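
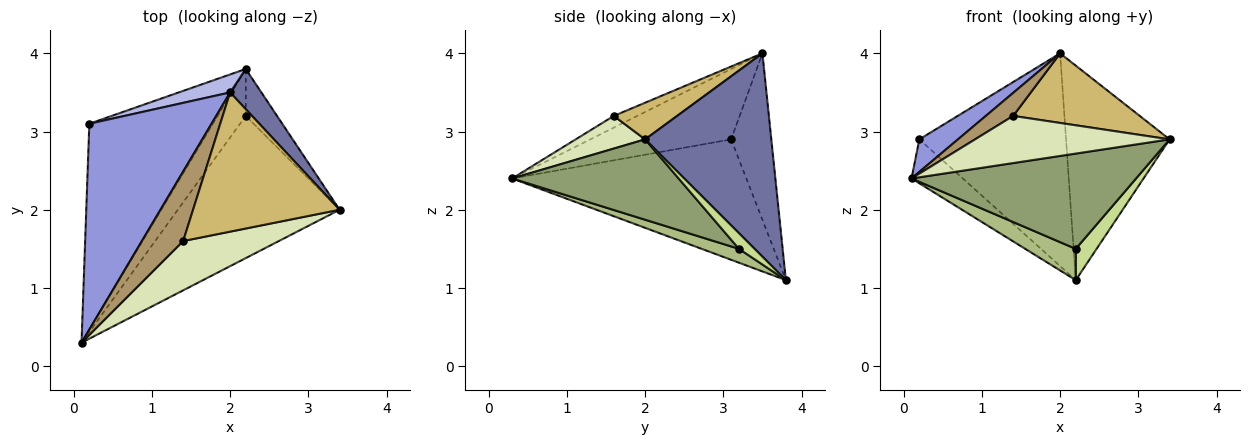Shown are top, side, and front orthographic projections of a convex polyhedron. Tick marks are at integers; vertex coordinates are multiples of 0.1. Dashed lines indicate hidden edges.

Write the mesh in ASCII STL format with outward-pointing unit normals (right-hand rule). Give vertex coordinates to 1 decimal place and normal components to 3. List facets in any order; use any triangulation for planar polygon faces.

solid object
 facet normal 0.768 0.630 0.118
  outer loop
   vertex 2.0 3.5 4.0
   vertex 3.4 2.0 2.9
   vertex 2.2 3.8 1.1
  endloop
 endfacet
 facet normal -0.690 0.151 -0.708
  outer loop
   vertex 0.2 3.1 2.9
   vertex 2.2 3.8 1.1
   vertex 0.1 0.3 2.4
  endloop
 endfacet
 facet normal -0.495 -0.136 0.859
  outer loop
   vertex 0.2 3.1 2.9
   vertex 0.1 0.3 2.4
   vertex 2.0 3.5 4.0
  endloop
 endfacet
 facet normal -0.263 0.961 0.081
  outer loop
   vertex 0.2 3.1 2.9
   vertex 2.0 3.5 4.0
   vertex 2.2 3.8 1.1
  endloop
 endfacet
 facet normal 0.381 -0.515 -0.768
  outer loop
   vertex 2.2 3.2 1.5
   vertex 3.4 2.0 2.9
   vertex 0.1 0.3 2.4
  endloop
 endfacet
 facet normal 0.379 -0.513 -0.770
  outer loop
   vertex 2.2 3.2 1.5
   vertex 0.1 0.3 2.4
   vertex 2.2 3.8 1.1
  endloop
 endfacet
 facet normal 0.384 -0.512 -0.768
  outer loop
   vertex 2.2 3.2 1.5
   vertex 2.2 3.8 1.1
   vertex 3.4 2.0 2.9
  endloop
 endfacet
 facet normal 0.239 -0.671 0.702
  outer loop
   vertex 1.4 1.6 3.2
   vertex 0.1 0.3 2.4
   vertex 3.4 2.0 2.9
  endloop
 endfacet
 facet normal -0.260 -0.304 0.917
  outer loop
   vertex 1.4 1.6 3.2
   vertex 2.0 3.5 4.0
   vertex 0.1 0.3 2.4
  endloop
 endfacet
 facet normal 0.218 -0.436 0.873
  outer loop
   vertex 1.4 1.6 3.2
   vertex 3.4 2.0 2.9
   vertex 2.0 3.5 4.0
  endloop
 endfacet
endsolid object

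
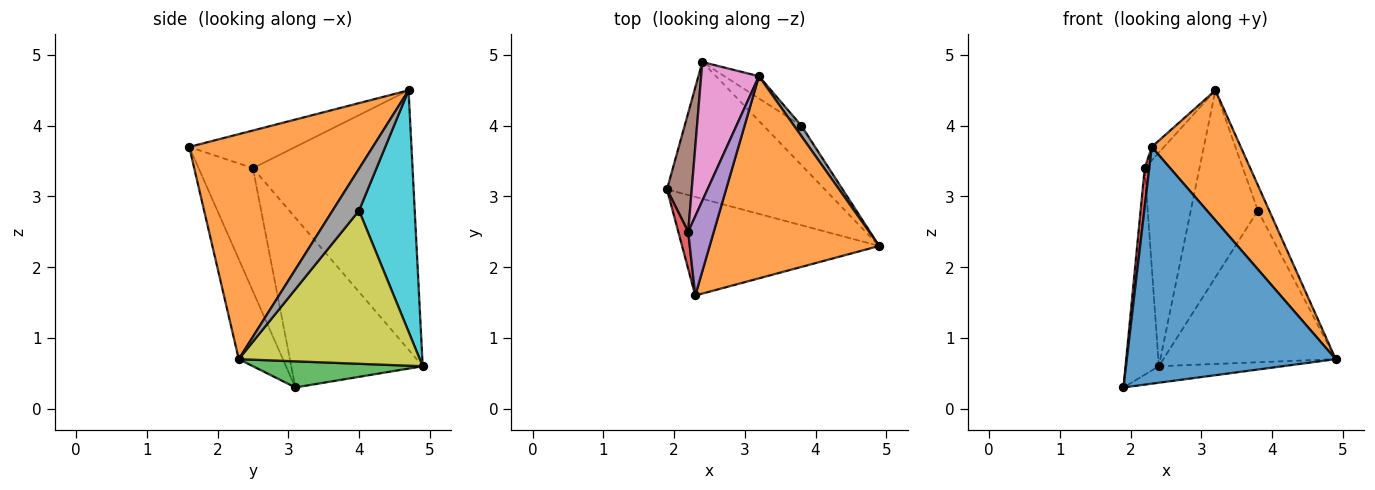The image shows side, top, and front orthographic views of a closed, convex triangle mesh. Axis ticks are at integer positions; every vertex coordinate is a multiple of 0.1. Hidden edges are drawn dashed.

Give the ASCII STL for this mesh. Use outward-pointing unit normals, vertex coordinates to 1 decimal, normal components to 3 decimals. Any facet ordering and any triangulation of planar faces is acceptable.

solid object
 facet normal -0.191 -0.906 -0.377
  outer loop
   vertex 2.3 1.6 3.7
   vertex 1.9 3.1 0.3
   vertex 4.9 2.3 0.7
  endloop
 endfacet
 facet normal 0.745 -0.361 0.561
  outer loop
   vertex 2.3 1.6 3.7
   vertex 4.9 2.3 0.7
   vertex 3.2 4.7 4.5
  endloop
 endfacet
 facet normal 0.162 0.118 -0.980
  outer loop
   vertex 2.4 4.9 0.6
   vertex 4.9 2.3 0.7
   vertex 1.9 3.1 0.3
  endloop
 endfacet
 facet normal -0.993 -0.084 0.080
  outer loop
   vertex 2.2 2.5 3.4
   vertex 1.9 3.1 0.3
   vertex 2.3 1.6 3.7
  endloop
 endfacet
 facet normal -0.824 0.095 0.559
  outer loop
   vertex 2.2 2.5 3.4
   vertex 2.3 1.6 3.7
   vertex 3.2 4.7 4.5
  endloop
 endfacet
 facet normal -0.960 0.243 0.140
  outer loop
   vertex 2.2 2.5 3.4
   vertex 2.4 4.9 0.6
   vertex 1.9 3.1 0.3
  endloop
 endfacet
 facet normal -0.926 0.318 0.206
  outer loop
   vertex 2.2 2.5 3.4
   vertex 3.2 4.7 4.5
   vertex 2.4 4.9 0.6
  endloop
 endfacet
 facet normal 0.907 0.390 0.160
  outer loop
   vertex 3.8 4.0 2.8
   vertex 3.2 4.7 4.5
   vertex 4.9 2.3 0.7
  endloop
 endfacet
 facet normal 0.713 0.679 -0.176
  outer loop
   vertex 3.8 4.0 2.8
   vertex 4.9 2.3 0.7
   vertex 2.4 4.9 0.6
  endloop
 endfacet
 facet normal 0.636 0.766 -0.091
  outer loop
   vertex 3.8 4.0 2.8
   vertex 2.4 4.9 0.6
   vertex 3.2 4.7 4.5
  endloop
 endfacet
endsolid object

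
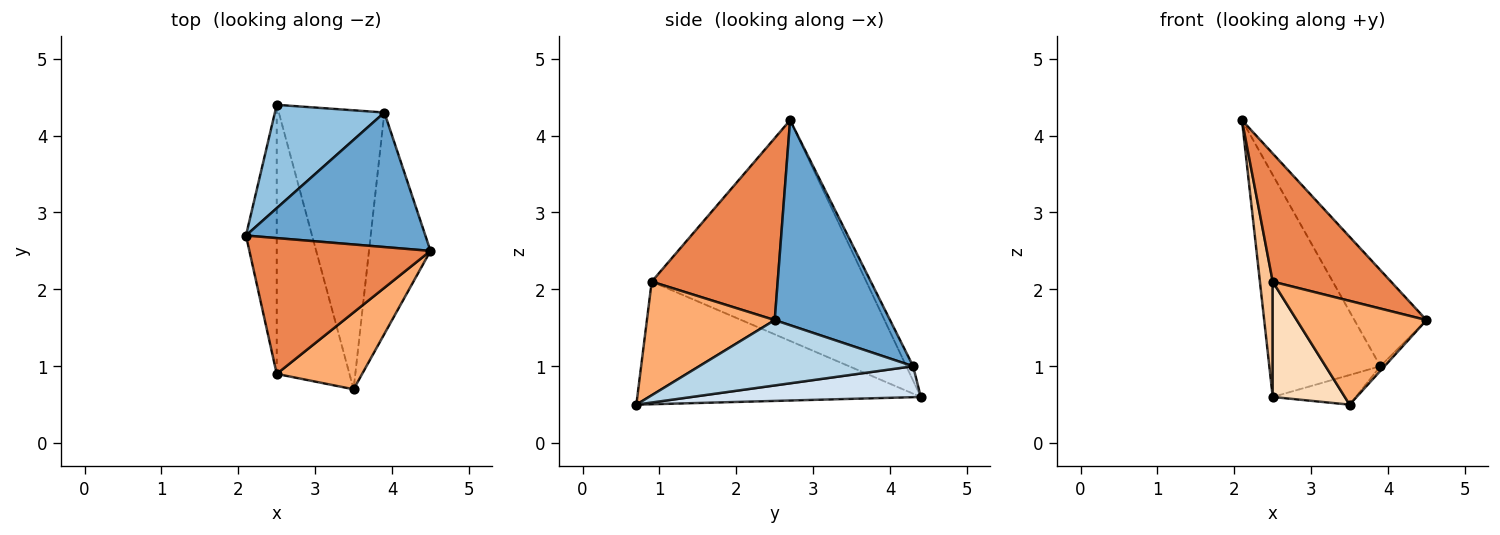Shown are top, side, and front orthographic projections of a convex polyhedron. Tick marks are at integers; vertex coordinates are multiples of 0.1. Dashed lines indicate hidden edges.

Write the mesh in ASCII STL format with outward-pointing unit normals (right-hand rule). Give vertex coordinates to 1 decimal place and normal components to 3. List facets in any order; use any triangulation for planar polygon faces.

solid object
 facet normal 0.681 0.426 0.596
  outer loop
   vertex 3.9 4.3 1.0
   vertex 2.1 2.7 4.2
   vertex 4.5 2.5 1.6
  endloop
 endfacet
 facet normal -0.056 0.905 0.421
  outer loop
   vertex 3.9 4.3 1.0
   vertex 2.5 4.4 0.6
   vertex 2.1 2.7 4.2
  endloop
 endfacet
 facet normal 0.728 0.014 -0.685
  outer loop
   vertex 3.9 4.3 1.0
   vertex 4.5 2.5 1.6
   vertex 3.5 0.7 0.5
  endloop
 endfacet
 facet normal 0.280 0.101 -0.955
  outer loop
   vertex 3.9 4.3 1.0
   vertex 3.5 0.7 0.5
   vertex 2.5 4.4 0.6
  endloop
 endfacet
 facet normal 0.590 -0.554 0.587
  outer loop
   vertex 2.5 0.9 2.1
   vertex 4.5 2.5 1.6
   vertex 2.1 2.7 4.2
  endloop
 endfacet
 facet normal 0.621 -0.630 0.467
  outer loop
   vertex 2.5 0.9 2.1
   vertex 3.5 0.7 0.5
   vertex 4.5 2.5 1.6
  endloop
 endfacet
 facet normal -0.989 -0.059 -0.138
  outer loop
   vertex 2.5 0.9 2.1
   vertex 2.1 2.7 4.2
   vertex 2.5 4.4 0.6
  endloop
 endfacet
 facet normal -0.840 -0.214 -0.498
  outer loop
   vertex 2.5 0.9 2.1
   vertex 2.5 4.4 0.6
   vertex 3.5 0.7 0.5
  endloop
 endfacet
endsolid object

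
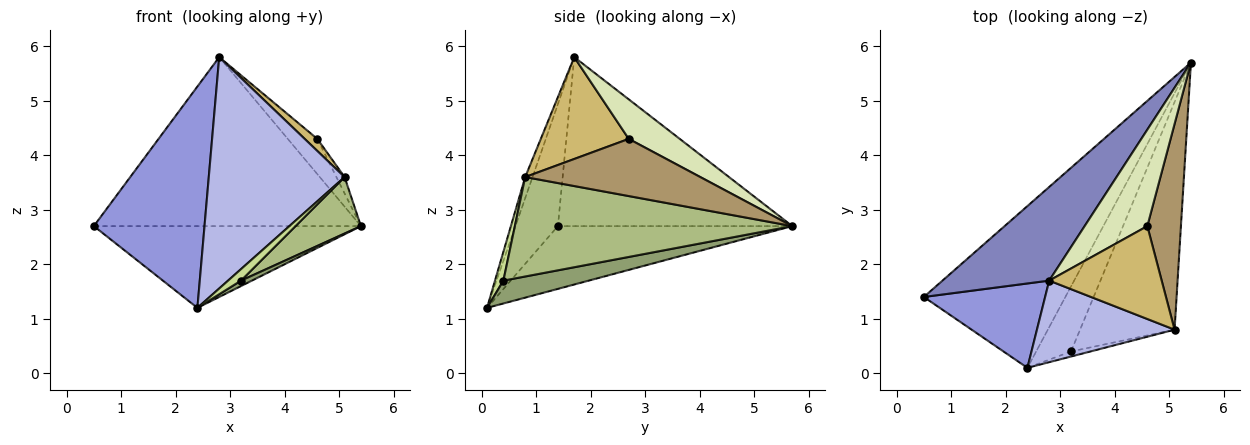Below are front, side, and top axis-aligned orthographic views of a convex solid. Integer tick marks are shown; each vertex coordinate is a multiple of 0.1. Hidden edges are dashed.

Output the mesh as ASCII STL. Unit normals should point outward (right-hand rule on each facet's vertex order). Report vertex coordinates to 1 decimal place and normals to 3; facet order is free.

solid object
 facet normal -0.368 0.419 -0.830
  outer loop
   vertex 2.4 0.1 1.2
   vertex 0.5 1.4 2.7
   vertex 5.4 5.7 2.7
  endloop
 endfacet
 facet normal -0.609 0.694 0.385
  outer loop
   vertex 2.8 1.7 5.8
   vertex 5.4 5.7 2.7
   vertex 0.5 1.4 2.7
  endloop
 endfacet
 facet normal -0.337 -0.880 0.335
  outer loop
   vertex 2.8 1.7 5.8
   vertex 0.5 1.4 2.7
   vertex 2.4 0.1 1.2
  endloop
 endfacet
 facet normal -0.051 -0.942 0.332
  outer loop
   vertex 5.1 0.8 3.6
   vertex 2.8 1.7 5.8
   vertex 2.4 0.1 1.2
  endloop
 endfacet
 facet normal 0.547 -0.070 -0.834
  outer loop
   vertex 3.2 0.4 1.7
   vertex 2.4 0.1 1.2
   vertex 5.4 5.7 2.7
  endloop
 endfacet
 facet normal 0.715 -0.168 -0.679
  outer loop
   vertex 3.2 0.4 1.7
   vertex 5.4 5.7 2.7
   vertex 5.1 0.8 3.6
  endloop
 endfacet
 facet normal 0.511 -0.787 -0.345
  outer loop
   vertex 3.2 0.4 1.7
   vertex 5.1 0.8 3.6
   vertex 2.4 0.1 1.2
  endloop
 endfacet
 facet normal 0.510 0.295 0.808
  outer loop
   vertex 4.6 2.7 4.3
   vertex 5.4 5.7 2.7
   vertex 2.8 1.7 5.8
  endloop
 endfacet
 facet normal 0.861 0.040 0.506
  outer loop
   vertex 4.6 2.7 4.3
   vertex 5.1 0.8 3.6
   vertex 5.4 5.7 2.7
  endloop
 endfacet
 facet normal 0.668 -0.096 0.738
  outer loop
   vertex 4.6 2.7 4.3
   vertex 2.8 1.7 5.8
   vertex 5.1 0.8 3.6
  endloop
 endfacet
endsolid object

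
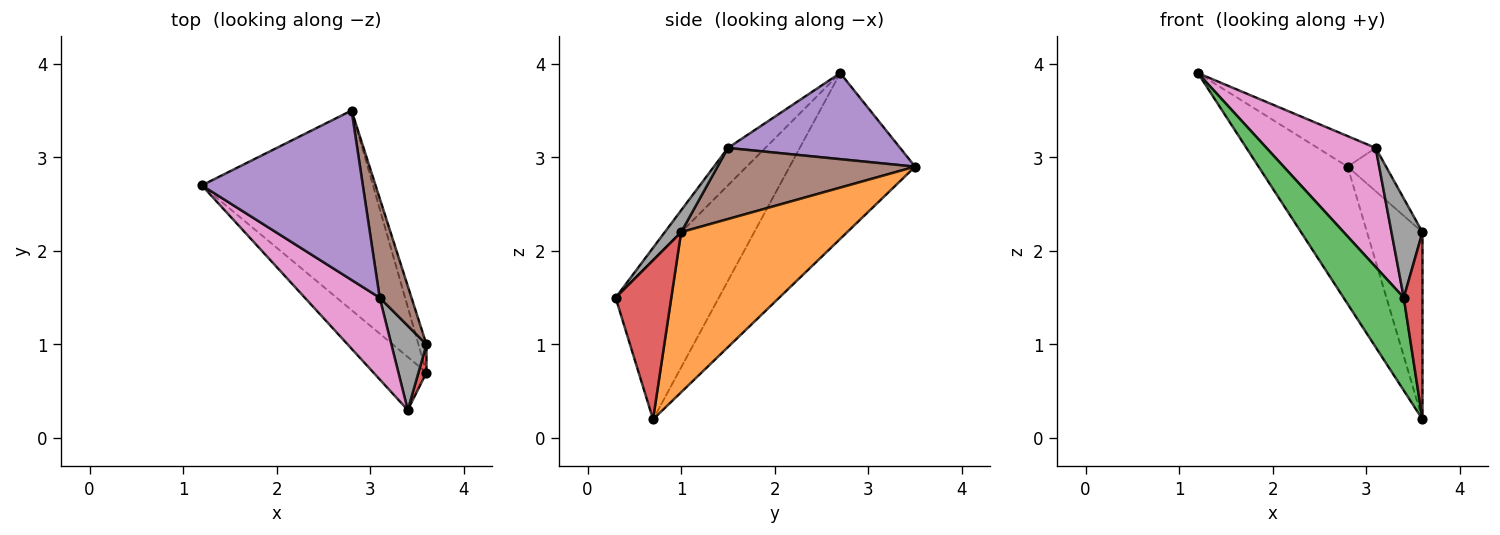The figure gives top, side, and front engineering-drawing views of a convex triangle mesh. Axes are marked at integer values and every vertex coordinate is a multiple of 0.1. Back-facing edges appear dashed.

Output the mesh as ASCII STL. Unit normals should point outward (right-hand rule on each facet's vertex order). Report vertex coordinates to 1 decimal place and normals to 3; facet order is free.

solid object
 facet normal -0.624 0.443 -0.644
  outer loop
   vertex 3.6 0.7 0.2
   vertex 1.2 2.7 3.9
   vertex 2.8 3.5 2.9
  endloop
 endfacet
 facet normal 0.947 0.316 -0.047
  outer loop
   vertex 3.6 0.7 0.2
   vertex 2.8 3.5 2.9
   vertex 3.6 1.0 2.2
  endloop
 endfacet
 facet normal -0.830 -0.484 -0.277
  outer loop
   vertex 3.4 0.3 1.5
   vertex 1.2 2.7 3.9
   vertex 3.6 0.7 0.2
  endloop
 endfacet
 facet normal 0.947 -0.318 0.048
  outer loop
   vertex 3.4 0.3 1.5
   vertex 3.6 0.7 0.2
   vertex 3.6 1.0 2.2
  endloop
 endfacet
 facet normal 0.466 0.157 0.871
  outer loop
   vertex 3.1 1.5 3.1
   vertex 2.8 3.5 2.9
   vertex 1.2 2.7 3.9
  endloop
 endfacet
 facet normal 0.899 0.175 0.402
  outer loop
   vertex 3.1 1.5 3.1
   vertex 3.6 1.0 2.2
   vertex 2.8 3.5 2.9
  endloop
 endfacet
 facet normal -0.272 -0.794 0.544
  outer loop
   vertex 3.1 1.5 3.1
   vertex 1.2 2.7 3.9
   vertex 3.4 0.3 1.5
  endloop
 endfacet
 facet normal 0.374 -0.707 0.600
  outer loop
   vertex 3.1 1.5 3.1
   vertex 3.4 0.3 1.5
   vertex 3.6 1.0 2.2
  endloop
 endfacet
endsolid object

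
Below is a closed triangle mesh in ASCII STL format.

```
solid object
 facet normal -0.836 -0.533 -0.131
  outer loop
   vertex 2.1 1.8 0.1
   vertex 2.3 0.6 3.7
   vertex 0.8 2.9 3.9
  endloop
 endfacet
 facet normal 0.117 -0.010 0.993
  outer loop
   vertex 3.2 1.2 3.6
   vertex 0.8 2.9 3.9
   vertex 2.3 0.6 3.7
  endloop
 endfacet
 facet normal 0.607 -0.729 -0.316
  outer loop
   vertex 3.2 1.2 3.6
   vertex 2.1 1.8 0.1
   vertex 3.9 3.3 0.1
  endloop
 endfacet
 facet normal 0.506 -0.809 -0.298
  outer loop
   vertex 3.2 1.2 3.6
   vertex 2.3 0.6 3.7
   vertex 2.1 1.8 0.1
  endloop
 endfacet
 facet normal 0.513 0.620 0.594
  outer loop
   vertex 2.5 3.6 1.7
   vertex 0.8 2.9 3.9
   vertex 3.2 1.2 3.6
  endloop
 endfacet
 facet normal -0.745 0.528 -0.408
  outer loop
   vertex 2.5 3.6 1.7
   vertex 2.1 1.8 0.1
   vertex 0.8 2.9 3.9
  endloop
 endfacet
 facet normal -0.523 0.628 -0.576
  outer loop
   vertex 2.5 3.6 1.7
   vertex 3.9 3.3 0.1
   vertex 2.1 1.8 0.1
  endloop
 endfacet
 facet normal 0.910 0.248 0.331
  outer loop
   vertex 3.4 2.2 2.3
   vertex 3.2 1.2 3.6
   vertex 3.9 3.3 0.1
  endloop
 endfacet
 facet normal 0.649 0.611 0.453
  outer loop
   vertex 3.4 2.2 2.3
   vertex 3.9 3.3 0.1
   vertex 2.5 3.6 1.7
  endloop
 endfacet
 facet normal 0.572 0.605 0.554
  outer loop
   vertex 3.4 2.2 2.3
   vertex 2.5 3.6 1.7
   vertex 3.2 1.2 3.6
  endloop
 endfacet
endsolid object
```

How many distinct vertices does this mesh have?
7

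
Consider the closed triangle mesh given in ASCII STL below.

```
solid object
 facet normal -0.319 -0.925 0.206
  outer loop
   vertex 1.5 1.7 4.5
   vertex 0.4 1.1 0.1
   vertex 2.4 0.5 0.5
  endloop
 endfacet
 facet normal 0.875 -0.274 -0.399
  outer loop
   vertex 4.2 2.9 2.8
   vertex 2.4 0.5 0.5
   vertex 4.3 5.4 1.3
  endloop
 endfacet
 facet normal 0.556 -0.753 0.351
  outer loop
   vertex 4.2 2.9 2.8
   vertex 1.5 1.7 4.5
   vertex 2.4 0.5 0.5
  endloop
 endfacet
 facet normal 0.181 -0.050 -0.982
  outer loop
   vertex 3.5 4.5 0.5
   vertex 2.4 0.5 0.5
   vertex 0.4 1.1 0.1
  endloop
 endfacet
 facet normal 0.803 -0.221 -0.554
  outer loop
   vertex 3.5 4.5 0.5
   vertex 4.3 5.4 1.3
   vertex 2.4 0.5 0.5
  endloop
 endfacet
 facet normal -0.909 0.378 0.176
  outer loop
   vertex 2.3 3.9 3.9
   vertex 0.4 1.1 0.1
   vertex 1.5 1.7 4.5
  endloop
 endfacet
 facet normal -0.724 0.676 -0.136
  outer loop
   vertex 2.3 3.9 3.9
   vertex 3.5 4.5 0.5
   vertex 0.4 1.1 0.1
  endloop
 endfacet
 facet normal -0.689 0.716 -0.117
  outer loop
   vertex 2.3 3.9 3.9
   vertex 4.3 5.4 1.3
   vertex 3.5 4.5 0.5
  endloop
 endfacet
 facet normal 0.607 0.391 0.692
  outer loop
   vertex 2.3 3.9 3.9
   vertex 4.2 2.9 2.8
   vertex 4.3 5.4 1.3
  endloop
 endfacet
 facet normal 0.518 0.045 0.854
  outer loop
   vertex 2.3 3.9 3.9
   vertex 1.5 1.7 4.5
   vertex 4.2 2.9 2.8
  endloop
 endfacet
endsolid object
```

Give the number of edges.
15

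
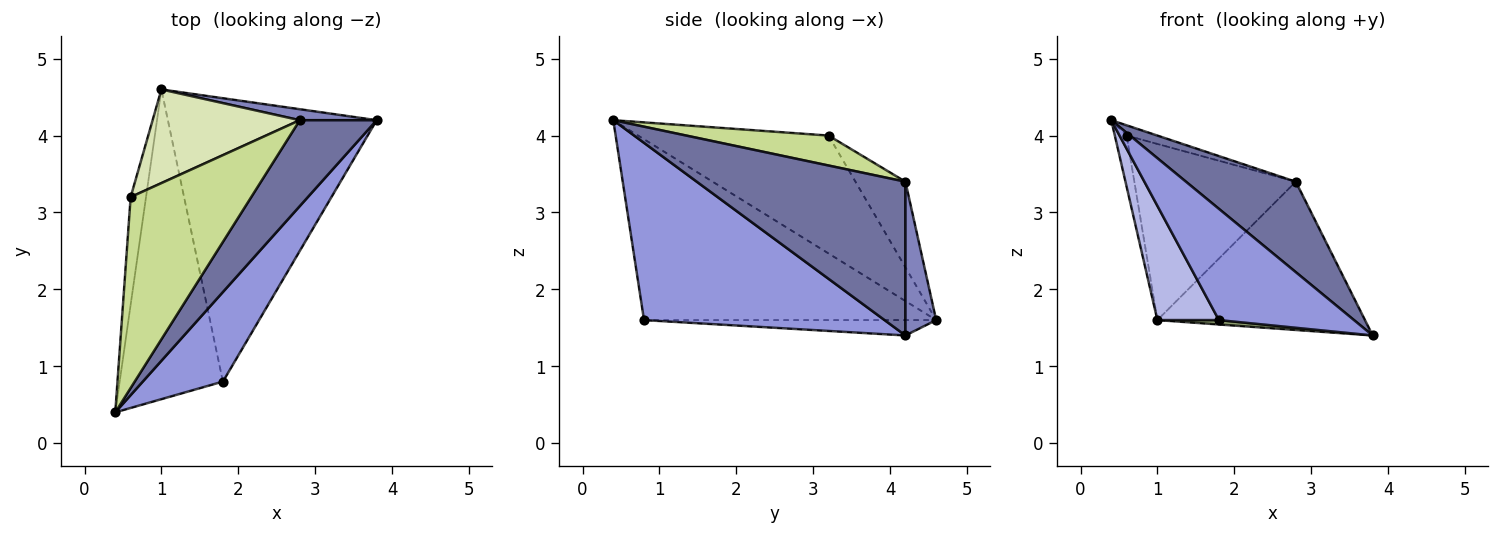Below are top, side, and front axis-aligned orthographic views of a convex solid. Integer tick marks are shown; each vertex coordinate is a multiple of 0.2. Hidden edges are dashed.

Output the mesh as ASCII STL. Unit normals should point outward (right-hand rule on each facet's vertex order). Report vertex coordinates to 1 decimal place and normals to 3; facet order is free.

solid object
 facet normal 0.809 -0.426 0.405
  outer loop
   vertex 2.8 4.2 3.4
   vertex 0.4 0.4 4.2
   vertex 3.8 4.2 1.4
  endloop
 endfacet
 facet normal 0.146 0.987 0.073
  outer loop
   vertex 2.8 4.2 3.4
   vertex 3.8 4.2 1.4
   vertex 1.0 4.6 1.6
  endloop
 endfacet
 facet normal 0.811 -0.456 0.367
  outer loop
   vertex 1.8 0.8 1.6
   vertex 3.8 4.2 1.4
   vertex 0.4 0.4 4.2
  endloop
 endfacet
 facet normal -0.854 -0.180 -0.488
  outer loop
   vertex 1.8 0.8 1.6
   vertex 0.4 0.4 4.2
   vertex 1.0 4.6 1.6
  endloop
 endfacet
 facet normal -0.073 -0.015 -0.997
  outer loop
   vertex 1.8 0.8 1.6
   vertex 1.0 4.6 1.6
   vertex 3.8 4.2 1.4
  endloop
 endfacet
 facet normal -0.990 0.061 -0.129
  outer loop
   vertex 0.6 3.2 4.0
   vertex 1.0 4.6 1.6
   vertex 0.4 0.4 4.2
  endloop
 endfacet
 facet normal 0.241 0.052 0.969
  outer loop
   vertex 0.6 3.2 4.0
   vertex 0.4 0.4 4.2
   vertex 2.8 4.2 3.4
  endloop
 endfacet
 facet normal -0.264 0.852 0.453
  outer loop
   vertex 0.6 3.2 4.0
   vertex 2.8 4.2 3.4
   vertex 1.0 4.6 1.6
  endloop
 endfacet
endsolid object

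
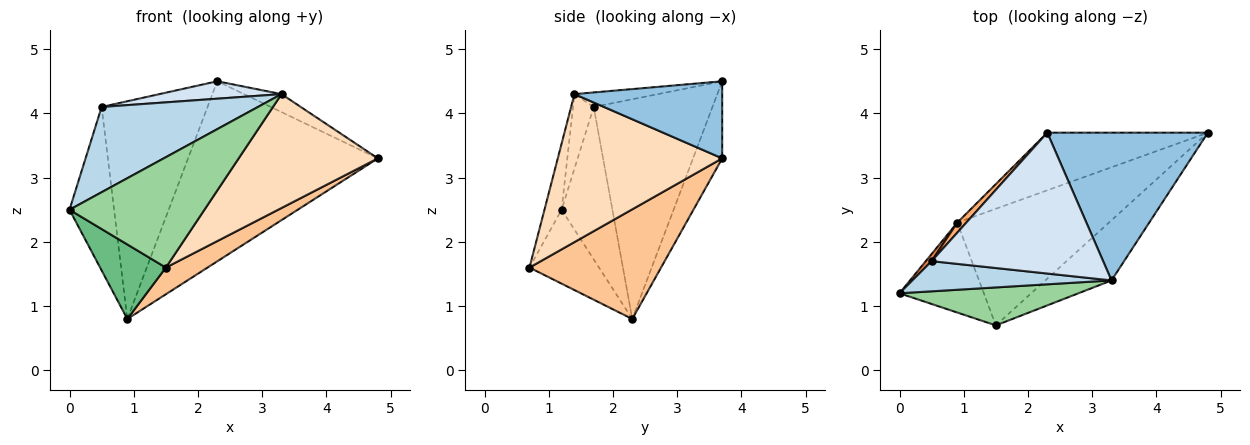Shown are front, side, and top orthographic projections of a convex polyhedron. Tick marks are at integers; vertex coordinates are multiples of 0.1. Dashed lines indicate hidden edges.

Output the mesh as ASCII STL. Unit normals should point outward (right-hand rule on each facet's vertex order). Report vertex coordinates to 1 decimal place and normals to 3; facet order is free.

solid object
 facet normal -0.145 0.942 -0.302
  outer loop
   vertex 0.9 2.3 0.8
   vertex 2.3 3.7 4.5
   vertex 4.8 3.7 3.3
  endloop
 endfacet
 facet normal 0.430 0.109 0.896
  outer loop
   vertex 3.3 1.4 4.3
   vertex 4.8 3.7 3.3
   vertex 2.3 3.7 4.5
  endloop
 endfacet
 facet normal -0.124 -0.935 0.331
  outer loop
   vertex 0.5 1.7 4.1
   vertex 0.0 1.2 2.5
   vertex 3.3 1.4 4.3
  endloop
 endfacet
 facet normal -0.084 -0.122 0.989
  outer loop
   vertex 0.5 1.7 4.1
   vertex 3.3 1.4 4.3
   vertex 2.3 3.7 4.5
  endloop
 endfacet
 facet normal -0.751 0.659 0.029
  outer loop
   vertex 0.5 1.7 4.1
   vertex 0.9 2.3 0.8
   vertex 0.0 1.2 2.5
  endloop
 endfacet
 facet normal -0.746 0.665 0.031
  outer loop
   vertex 0.5 1.7 4.1
   vertex 2.3 3.7 4.5
   vertex 0.9 2.3 0.8
  endloop
 endfacet
 facet normal 0.576 -0.182 -0.797
  outer loop
   vertex 1.5 0.7 1.6
   vertex 0.9 2.3 0.8
   vertex 4.8 3.7 3.3
  endloop
 endfacet
 facet normal 0.722 -0.612 -0.323
  outer loop
   vertex 1.5 0.7 1.6
   vertex 4.8 3.7 3.3
   vertex 3.3 1.4 4.3
  endloop
 endfacet
 facet normal -0.559 -0.529 -0.638
  outer loop
   vertex 1.5 0.7 1.6
   vertex 0.0 1.2 2.5
   vertex 0.9 2.3 0.8
  endloop
 endfacet
 facet normal -0.119 -0.939 0.323
  outer loop
   vertex 1.5 0.7 1.6
   vertex 3.3 1.4 4.3
   vertex 0.0 1.2 2.5
  endloop
 endfacet
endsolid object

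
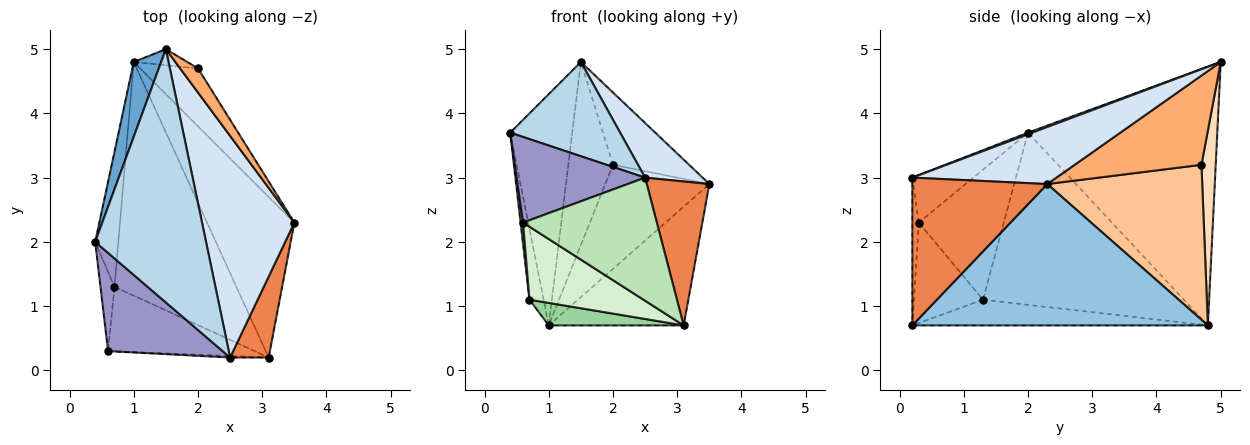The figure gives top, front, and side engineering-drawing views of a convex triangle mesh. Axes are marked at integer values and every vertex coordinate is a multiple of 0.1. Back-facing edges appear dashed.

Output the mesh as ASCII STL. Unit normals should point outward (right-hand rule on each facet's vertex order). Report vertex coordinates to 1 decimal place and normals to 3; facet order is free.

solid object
 facet normal -0.945 0.310 0.100
  outer loop
   vertex 1.0 4.8 0.7
   vertex 0.4 2.0 3.7
   vertex 1.5 5.0 4.8
  endloop
 endfacet
 facet normal 0.793 0.362 -0.490
  outer loop
   vertex 3.1 0.2 0.7
   vertex 1.0 4.8 0.7
   vertex 3.5 2.3 2.9
  endloop
 endfacet
 facet normal 0.014 -0.349 0.937
  outer loop
   vertex 2.5 0.2 3.0
   vertex 1.5 5.0 4.8
   vertex 0.4 2.0 3.7
  endloop
 endfacet
 facet normal 0.514 -0.205 0.833
  outer loop
   vertex 2.5 0.2 3.0
   vertex 3.5 2.3 2.9
   vertex 1.5 5.0 4.8
  endloop
 endfacet
 facet normal 0.883 -0.409 0.230
  outer loop
   vertex 2.5 0.2 3.0
   vertex 3.1 0.2 0.7
   vertex 3.5 2.3 2.9
  endloop
 endfacet
 facet normal 0.845 0.507 0.169
  outer loop
   vertex 2.0 4.7 3.2
   vertex 1.5 5.0 4.8
   vertex 3.5 2.3 2.9
  endloop
 endfacet
 facet normal 0.793 0.533 -0.296
  outer loop
   vertex 2.0 4.7 3.2
   vertex 3.5 2.3 2.9
   vertex 1.0 4.8 0.7
  endloop
 endfacet
 facet normal 0.303 0.949 -0.083
  outer loop
   vertex 2.0 4.7 3.2
   vertex 1.0 4.8 0.7
   vertex 1.5 5.0 4.8
  endloop
 endfacet
 facet normal -0.989 0.070 -0.133
  outer loop
   vertex 0.7 1.3 1.1
   vertex 0.4 2.0 3.7
   vertex 1.0 4.8 0.7
  endloop
 endfacet
 facet normal -0.205 -0.094 -0.974
  outer loop
   vertex 0.7 1.3 1.1
   vertex 1.0 4.8 0.7
   vertex 3.1 0.2 0.7
  endloop
 endfacet
 facet normal -0.048 -0.999 -0.013
  outer loop
   vertex 0.6 0.3 2.3
   vertex 3.1 0.2 0.7
   vertex 2.5 0.2 3.0
  endloop
 endfacet
 facet normal -0.413 -0.682 -0.603
  outer loop
   vertex 0.6 0.3 2.3
   vertex 0.7 1.3 1.1
   vertex 3.1 0.2 0.7
  endloop
 endfacet
 facet normal -0.298 -0.627 0.719
  outer loop
   vertex 0.6 0.3 2.3
   vertex 2.5 0.2 3.0
   vertex 0.4 2.0 3.7
  endloop
 endfacet
 facet normal -0.994 -0.029 -0.107
  outer loop
   vertex 0.6 0.3 2.3
   vertex 0.4 2.0 3.7
   vertex 0.7 1.3 1.1
  endloop
 endfacet
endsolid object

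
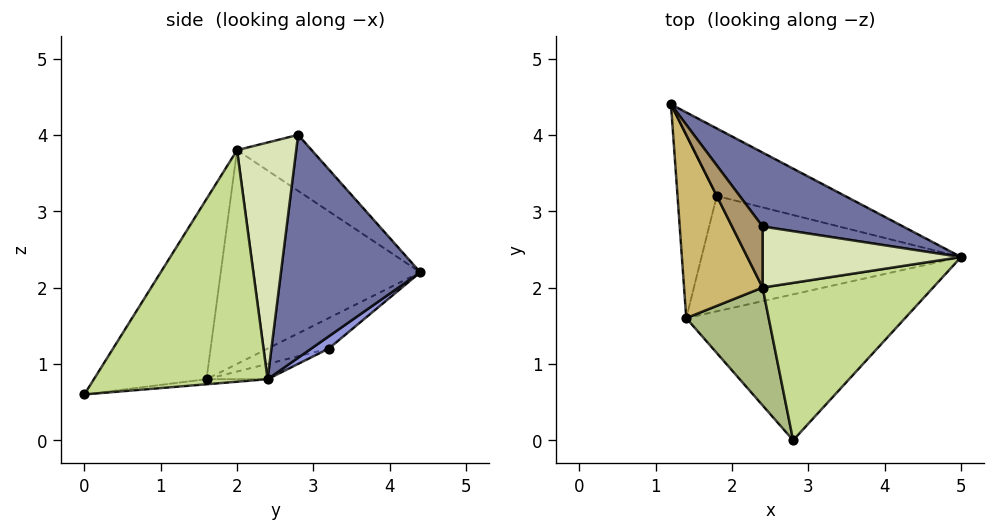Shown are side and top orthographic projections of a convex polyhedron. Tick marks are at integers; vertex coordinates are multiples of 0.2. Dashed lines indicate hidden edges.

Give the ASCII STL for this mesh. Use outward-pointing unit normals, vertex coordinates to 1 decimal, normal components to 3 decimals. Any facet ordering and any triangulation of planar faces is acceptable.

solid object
 facet normal 0.533 0.777 0.336
  outer loop
   vertex 2.4 2.8 4.0
   vertex 5.0 2.4 0.8
   vertex 1.2 4.4 2.2
  endloop
 endfacet
 facet normal -0.023 0.104 -0.994
  outer loop
   vertex 1.4 1.6 0.8
   vertex 5.0 2.4 0.8
   vertex 2.8 0.0 0.6
  endloop
 endfacet
 facet normal 0.071 0.659 -0.748
  outer loop
   vertex 1.8 3.2 1.2
   vertex 1.2 4.4 2.2
   vertex 5.0 2.4 0.8
  endloop
 endfacet
 facet normal -0.579 0.331 -0.745
  outer loop
   vertex 1.8 3.2 1.2
   vertex 1.4 1.6 0.8
   vertex 1.2 4.4 2.2
  endloop
 endfacet
 facet normal -0.057 0.255 -0.965
  outer loop
   vertex 1.8 3.2 1.2
   vertex 5.0 2.4 0.8
   vertex 1.4 1.6 0.8
  endloop
 endfacet
 facet normal -0.694 -0.647 0.317
  outer loop
   vertex 2.4 2.0 3.8
   vertex 1.4 1.6 0.8
   vertex 2.8 0.0 0.6
  endloop
 endfacet
 facet normal 0.633 -0.619 0.466
  outer loop
   vertex 2.4 2.0 3.8
   vertex 2.8 0.0 0.6
   vertex 5.0 2.4 0.8
  endloop
 endfacet
 facet normal 0.756 -0.159 0.634
  outer loop
   vertex 2.4 2.0 3.8
   vertex 5.0 2.4 0.8
   vertex 2.4 2.8 4.0
  endloop
 endfacet
 facet normal -0.872 -0.119 0.475
  outer loop
   vertex 2.4 2.0 3.8
   vertex 2.4 2.8 4.0
   vertex 1.2 4.4 2.2
  endloop
 endfacet
 facet normal -0.913 -0.233 0.335
  outer loop
   vertex 2.4 2.0 3.8
   vertex 1.2 4.4 2.2
   vertex 1.4 1.6 0.8
  endloop
 endfacet
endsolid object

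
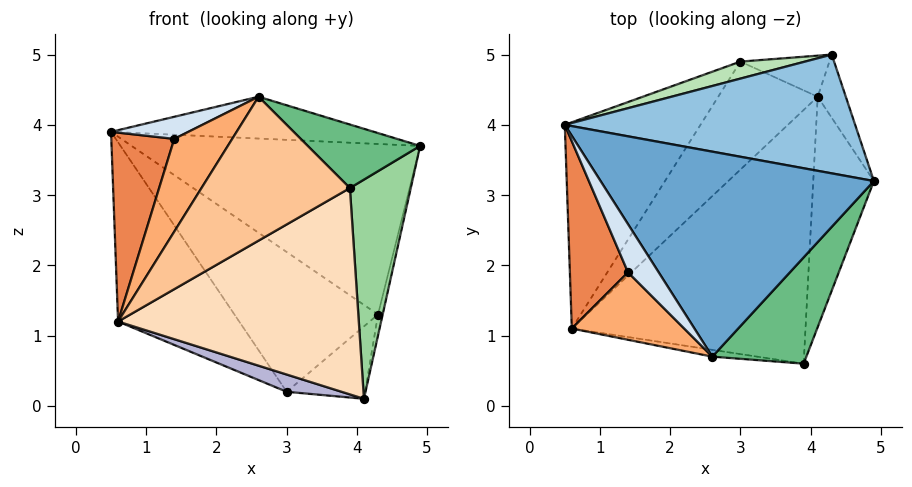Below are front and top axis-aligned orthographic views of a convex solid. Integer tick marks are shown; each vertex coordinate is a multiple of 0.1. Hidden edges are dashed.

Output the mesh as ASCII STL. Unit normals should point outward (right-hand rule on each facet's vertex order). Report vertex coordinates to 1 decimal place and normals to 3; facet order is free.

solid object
 facet normal 0.081 0.199 0.977
  outer loop
   vertex 2.6 0.7 4.4
   vertex 4.9 3.2 3.7
   vertex 0.5 4.0 3.9
  endloop
 endfacet
 facet normal 0.173 0.808 0.563
  outer loop
   vertex 4.3 5.0 1.3
   vertex 0.5 4.0 3.9
   vertex 4.9 3.2 3.7
  endloop
 endfacet
 facet normal 0.978 0.065 -0.196
  outer loop
   vertex 4.3 5.0 1.3
   vertex 4.9 3.2 3.7
   vertex 4.1 4.4 0.1
  endloop
 endfacet
 facet normal -0.657 -0.314 0.685
  outer loop
   vertex 1.4 1.9 3.8
   vertex 2.6 0.7 4.4
   vertex 0.5 4.0 3.9
  endloop
 endfacet
 facet normal -0.845 -0.380 0.377
  outer loop
   vertex 1.4 1.9 3.8
   vertex 0.5 4.0 3.9
   vertex 0.6 1.1 1.2
  endloop
 endfacet
 facet normal -0.741 -0.543 0.395
  outer loop
   vertex 1.4 1.9 3.8
   vertex 0.6 1.1 1.2
   vertex 2.6 0.7 4.4
  endloop
 endfacet
 facet normal -0.123 -0.991 -0.047
  outer loop
   vertex 3.9 0.6 3.1
   vertex 2.6 0.7 4.4
   vertex 0.6 1.1 1.2
  endloop
 endfacet
 facet normal 0.331 -0.595 -0.732
  outer loop
   vertex 3.9 0.6 3.1
   vertex 0.6 1.1 1.2
   vertex 4.1 4.4 0.1
  endloop
 endfacet
 facet normal 0.634 -0.397 0.664
  outer loop
   vertex 3.9 0.6 3.1
   vertex 4.9 3.2 3.7
   vertex 2.6 0.7 4.4
  endloop
 endfacet
 facet normal 0.912 -0.282 -0.297
  outer loop
   vertex 3.9 0.6 3.1
   vertex 4.1 4.4 0.1
   vertex 4.9 3.2 3.7
  endloop
 endfacet
 facet normal -0.176 0.977 0.119
  outer loop
   vertex 3.0 4.9 0.2
   vertex 0.5 4.0 3.9
   vertex 4.3 5.0 1.3
  endloop
 endfacet
 facet normal 0.331 0.821 -0.466
  outer loop
   vertex 3.0 4.9 0.2
   vertex 4.3 5.0 1.3
   vertex 4.1 4.4 0.1
  endloop
 endfacet
 facet normal -0.804 0.390 -0.449
  outer loop
   vertex 3.0 4.9 0.2
   vertex 0.6 1.1 1.2
   vertex 0.5 4.0 3.9
  endloop
 endfacet
 facet normal -0.159 -0.156 -0.975
  outer loop
   vertex 3.0 4.9 0.2
   vertex 4.1 4.4 0.1
   vertex 0.6 1.1 1.2
  endloop
 endfacet
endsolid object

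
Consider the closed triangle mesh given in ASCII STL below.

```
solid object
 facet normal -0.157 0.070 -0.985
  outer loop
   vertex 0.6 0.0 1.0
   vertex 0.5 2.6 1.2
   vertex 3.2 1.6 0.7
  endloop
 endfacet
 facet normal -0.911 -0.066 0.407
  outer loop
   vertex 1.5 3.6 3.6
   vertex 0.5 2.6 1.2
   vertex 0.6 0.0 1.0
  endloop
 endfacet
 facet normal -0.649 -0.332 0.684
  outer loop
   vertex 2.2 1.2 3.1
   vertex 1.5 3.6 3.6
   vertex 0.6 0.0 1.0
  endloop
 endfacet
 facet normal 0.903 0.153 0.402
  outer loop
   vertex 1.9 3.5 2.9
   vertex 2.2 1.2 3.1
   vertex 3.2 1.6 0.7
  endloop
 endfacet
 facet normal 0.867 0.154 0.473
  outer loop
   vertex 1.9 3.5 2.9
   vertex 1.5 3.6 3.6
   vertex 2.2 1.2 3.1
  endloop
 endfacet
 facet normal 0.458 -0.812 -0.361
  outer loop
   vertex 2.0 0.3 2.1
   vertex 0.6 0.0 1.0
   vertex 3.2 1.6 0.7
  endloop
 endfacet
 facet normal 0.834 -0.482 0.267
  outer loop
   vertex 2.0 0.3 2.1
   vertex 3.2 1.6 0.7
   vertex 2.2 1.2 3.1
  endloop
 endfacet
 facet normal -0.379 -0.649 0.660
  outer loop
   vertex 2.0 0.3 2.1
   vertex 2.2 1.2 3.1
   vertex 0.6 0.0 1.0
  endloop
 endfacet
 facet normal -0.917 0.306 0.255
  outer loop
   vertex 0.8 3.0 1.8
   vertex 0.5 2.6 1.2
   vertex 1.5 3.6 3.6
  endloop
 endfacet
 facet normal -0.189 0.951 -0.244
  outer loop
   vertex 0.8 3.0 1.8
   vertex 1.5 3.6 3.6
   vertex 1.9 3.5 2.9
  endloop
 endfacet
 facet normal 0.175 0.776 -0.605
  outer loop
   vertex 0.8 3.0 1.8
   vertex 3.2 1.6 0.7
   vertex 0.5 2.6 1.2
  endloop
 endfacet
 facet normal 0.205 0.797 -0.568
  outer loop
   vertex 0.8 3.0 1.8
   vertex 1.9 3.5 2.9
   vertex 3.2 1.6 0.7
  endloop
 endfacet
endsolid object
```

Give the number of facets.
12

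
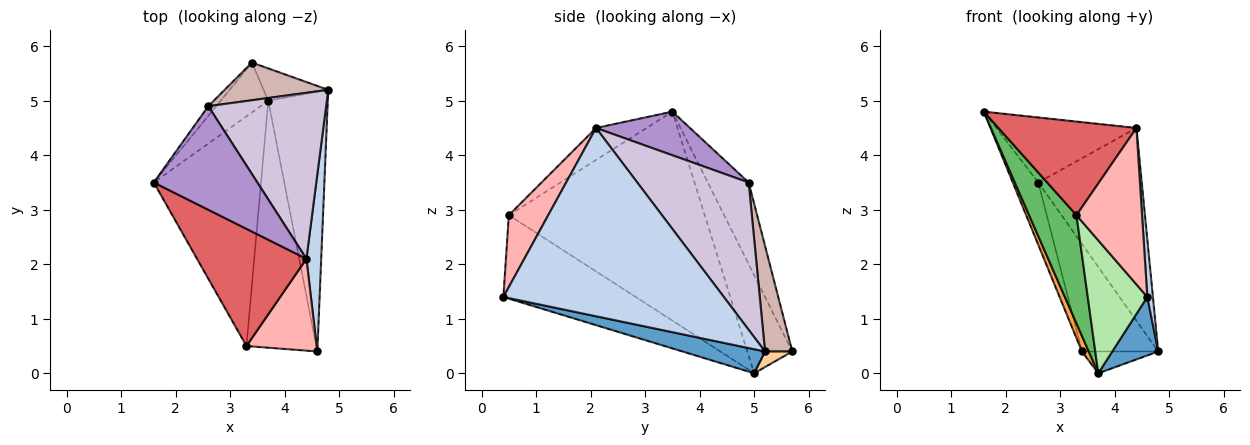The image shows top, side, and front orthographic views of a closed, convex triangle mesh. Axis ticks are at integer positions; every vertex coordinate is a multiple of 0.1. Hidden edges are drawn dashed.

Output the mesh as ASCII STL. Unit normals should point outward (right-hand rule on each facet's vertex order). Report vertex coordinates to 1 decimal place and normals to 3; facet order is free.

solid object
 facet normal 0.367 -0.204 -0.907
  outer loop
   vertex 3.7 5.0 0.0
   vertex 4.8 5.2 0.4
   vertex 4.6 0.4 1.4
  endloop
 endfacet
 facet normal 0.997 -0.025 0.078
  outer loop
   vertex 4.4 2.1 4.5
   vertex 4.6 0.4 1.4
   vertex 4.8 5.2 0.4
  endloop
 endfacet
 facet normal -0.892 -0.135 -0.432
  outer loop
   vertex 3.4 5.7 0.4
   vertex 3.7 5.0 0.0
   vertex 1.6 3.5 4.8
  endloop
 endfacet
 facet normal 0.196 0.548 -0.813
  outer loop
   vertex 3.4 5.7 0.4
   vertex 4.8 5.2 0.4
   vertex 3.7 5.0 0.0
  endloop
 endfacet
 facet normal -0.870 -0.210 -0.446
  outer loop
   vertex 3.3 0.5 2.9
   vertex 1.6 3.5 4.8
   vertex 3.7 5.0 0.0
  endloop
 endfacet
 facet normal -0.725 -0.326 -0.607
  outer loop
   vertex 3.3 0.5 2.9
   vertex 3.7 5.0 0.0
   vertex 4.6 0.4 1.4
  endloop
 endfacet
 facet normal -0.223 -0.609 0.762
  outer loop
   vertex 3.3 0.5 2.9
   vertex 4.4 2.1 4.5
   vertex 1.6 3.5 4.8
  endloop
 endfacet
 facet normal 0.460 -0.766 0.450
  outer loop
   vertex 3.3 0.5 2.9
   vertex 4.6 0.4 1.4
   vertex 4.4 2.1 4.5
  endloop
 endfacet
 facet normal 0.336 0.501 0.798
  outer loop
   vertex 2.6 4.9 3.5
   vertex 1.6 3.5 4.8
   vertex 4.4 2.1 4.5
  endloop
 endfacet
 facet normal 0.632 0.587 0.506
  outer loop
   vertex 2.6 4.9 3.5
   vertex 4.4 2.1 4.5
   vertex 4.8 5.2 0.4
  endloop
 endfacet
 facet normal -0.845 0.528 -0.082
  outer loop
   vertex 2.6 4.9 3.5
   vertex 3.4 5.7 0.4
   vertex 1.6 3.5 4.8
  endloop
 endfacet
 facet normal 0.319 0.894 0.313
  outer loop
   vertex 2.6 4.9 3.5
   vertex 4.8 5.2 0.4
   vertex 3.4 5.7 0.4
  endloop
 endfacet
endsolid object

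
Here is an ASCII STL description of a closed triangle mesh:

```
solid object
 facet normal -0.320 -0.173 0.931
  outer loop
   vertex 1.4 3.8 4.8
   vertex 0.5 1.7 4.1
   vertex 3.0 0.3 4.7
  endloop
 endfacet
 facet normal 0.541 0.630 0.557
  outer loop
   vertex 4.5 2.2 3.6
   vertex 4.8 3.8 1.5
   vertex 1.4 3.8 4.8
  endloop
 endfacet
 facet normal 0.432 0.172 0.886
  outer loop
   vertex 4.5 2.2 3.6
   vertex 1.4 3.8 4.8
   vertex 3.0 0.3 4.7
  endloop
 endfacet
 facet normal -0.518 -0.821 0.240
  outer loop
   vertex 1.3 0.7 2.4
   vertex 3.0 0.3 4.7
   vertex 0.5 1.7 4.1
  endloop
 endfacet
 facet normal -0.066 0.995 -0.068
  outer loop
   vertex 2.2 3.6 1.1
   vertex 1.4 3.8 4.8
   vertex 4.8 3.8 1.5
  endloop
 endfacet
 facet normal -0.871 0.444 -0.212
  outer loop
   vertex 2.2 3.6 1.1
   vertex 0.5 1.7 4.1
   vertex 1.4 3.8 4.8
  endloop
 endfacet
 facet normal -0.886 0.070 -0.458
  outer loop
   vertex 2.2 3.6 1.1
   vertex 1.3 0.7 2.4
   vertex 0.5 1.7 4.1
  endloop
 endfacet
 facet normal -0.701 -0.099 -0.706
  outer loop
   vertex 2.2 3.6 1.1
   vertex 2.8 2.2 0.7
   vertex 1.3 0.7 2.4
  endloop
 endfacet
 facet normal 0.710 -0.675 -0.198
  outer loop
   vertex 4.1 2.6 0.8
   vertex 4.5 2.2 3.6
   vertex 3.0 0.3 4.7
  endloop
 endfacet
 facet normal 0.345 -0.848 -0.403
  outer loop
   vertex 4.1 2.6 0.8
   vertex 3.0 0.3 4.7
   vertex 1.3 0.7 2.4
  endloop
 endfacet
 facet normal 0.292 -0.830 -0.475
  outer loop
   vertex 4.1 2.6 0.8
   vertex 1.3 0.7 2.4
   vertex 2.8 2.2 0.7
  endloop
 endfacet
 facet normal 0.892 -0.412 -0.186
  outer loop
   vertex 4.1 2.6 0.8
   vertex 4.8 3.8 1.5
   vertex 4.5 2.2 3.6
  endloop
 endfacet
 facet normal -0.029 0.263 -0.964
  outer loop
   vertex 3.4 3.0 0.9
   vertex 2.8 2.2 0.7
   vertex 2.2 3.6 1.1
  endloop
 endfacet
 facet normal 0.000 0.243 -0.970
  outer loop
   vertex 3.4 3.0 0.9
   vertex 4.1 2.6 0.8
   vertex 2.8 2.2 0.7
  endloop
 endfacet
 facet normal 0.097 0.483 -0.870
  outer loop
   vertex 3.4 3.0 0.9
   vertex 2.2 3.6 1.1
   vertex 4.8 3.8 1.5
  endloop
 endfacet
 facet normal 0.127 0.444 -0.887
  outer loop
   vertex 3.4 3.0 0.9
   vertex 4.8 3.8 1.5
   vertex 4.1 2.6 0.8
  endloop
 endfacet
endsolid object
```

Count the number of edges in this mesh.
24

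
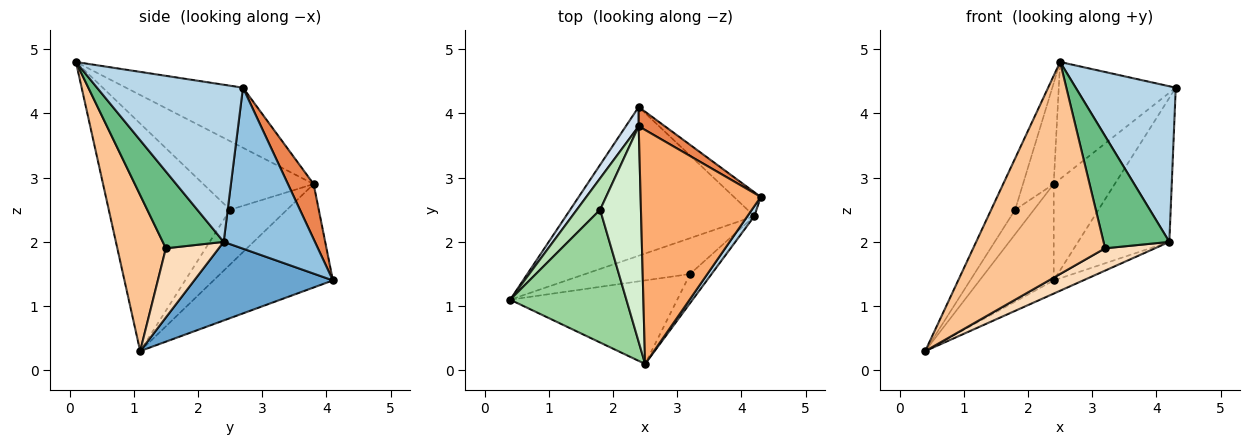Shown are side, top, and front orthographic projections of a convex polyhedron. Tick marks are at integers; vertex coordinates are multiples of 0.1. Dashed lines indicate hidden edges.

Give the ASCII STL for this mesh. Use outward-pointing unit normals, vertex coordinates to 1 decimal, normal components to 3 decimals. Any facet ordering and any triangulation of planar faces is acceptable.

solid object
 facet normal 0.384 0.082 -0.920
  outer loop
   vertex 4.2 2.4 2.0
   vertex 0.4 1.1 0.3
   vertex 2.4 4.1 1.4
  endloop
 endfacet
 facet normal 0.702 0.702 -0.117
  outer loop
   vertex 4.2 2.4 2.0
   vertex 2.4 4.1 1.4
   vertex 4.3 2.7 4.4
  endloop
 endfacet
 facet normal 0.824 -0.565 0.036
  outer loop
   vertex 4.2 2.4 2.0
   vertex 4.3 2.7 4.4
   vertex 2.5 0.1 4.8
  endloop
 endfacet
 facet normal -0.845 0.525 0.105
  outer loop
   vertex 2.4 3.8 2.9
   vertex 2.4 4.1 1.4
   vertex 0.4 1.1 0.3
  endloop
 endfacet
 facet normal 0.382 0.906 0.181
  outer loop
   vertex 2.4 3.8 2.9
   vertex 4.3 2.7 4.4
   vertex 2.4 4.1 1.4
  endloop
 endfacet
 facet normal -0.408 0.408 0.816
  outer loop
   vertex 2.4 3.8 2.9
   vertex 2.5 0.1 4.8
   vertex 4.3 2.7 4.4
  endloop
 endfacet
 facet normal 0.324 -0.880 -0.347
  outer loop
   vertex 3.2 1.5 1.9
   vertex 2.5 0.1 4.8
   vertex 0.4 1.1 0.3
  endloop
 endfacet
 facet normal 0.489 -0.461 -0.740
  outer loop
   vertex 3.2 1.5 1.9
   vertex 0.4 1.1 0.3
   vertex 4.2 2.4 2.0
  endloop
 endfacet
 facet normal 0.667 -0.721 -0.187
  outer loop
   vertex 3.2 1.5 1.9
   vertex 4.2 2.4 2.0
   vertex 2.5 0.1 4.8
  endloop
 endfacet
 facet normal -0.877 0.173 0.448
  outer loop
   vertex 1.8 2.5 2.5
   vertex 0.4 1.1 0.3
   vertex 2.5 0.1 4.8
  endloop
 endfacet
 facet normal -0.880 0.291 0.375
  outer loop
   vertex 1.8 2.5 2.5
   vertex 2.4 3.8 2.9
   vertex 0.4 1.1 0.3
  endloop
 endfacet
 facet normal -0.836 0.233 0.497
  outer loop
   vertex 1.8 2.5 2.5
   vertex 2.5 0.1 4.8
   vertex 2.4 3.8 2.9
  endloop
 endfacet
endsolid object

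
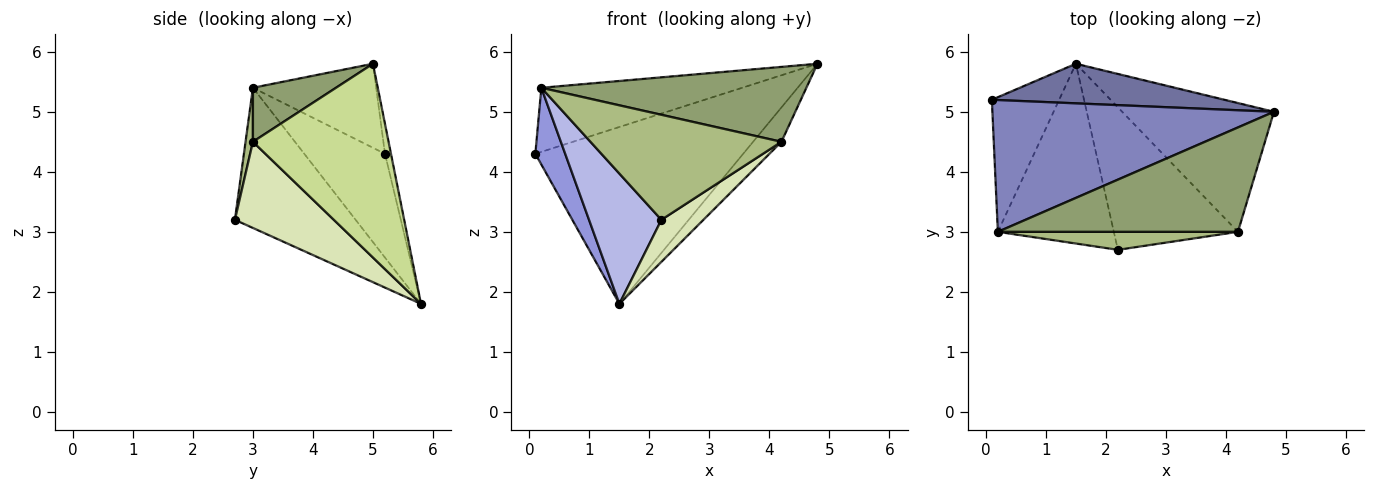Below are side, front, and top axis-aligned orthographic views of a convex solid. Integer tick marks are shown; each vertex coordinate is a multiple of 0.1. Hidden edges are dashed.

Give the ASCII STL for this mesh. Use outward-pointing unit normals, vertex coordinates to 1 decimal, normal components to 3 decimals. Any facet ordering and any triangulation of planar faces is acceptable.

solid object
 facet normal -0.028 0.975 0.218
  outer loop
   vertex 1.5 5.8 1.8
   vertex 0.1 5.2 4.3
   vertex 4.8 5.0 5.8
  endloop
 endfacet
 facet normal -0.259 0.422 0.869
  outer loop
   vertex 0.2 3.0 5.4
   vertex 4.8 5.0 5.8
   vertex 0.1 5.2 4.3
  endloop
 endfacet
 facet normal -0.801 -0.296 -0.520
  outer loop
   vertex 0.2 3.0 5.4
   vertex 0.1 5.2 4.3
   vertex 1.5 5.8 1.8
  endloop
 endfacet
 facet normal -0.699 -0.419 -0.579
  outer loop
   vertex 0.2 3.0 5.4
   vertex 1.5 5.8 1.8
   vertex 2.2 2.7 3.2
  endloop
 endfacet
 facet normal 0.180 -0.573 0.799
  outer loop
   vertex 4.2 3.0 4.5
   vertex 4.8 5.0 5.8
   vertex 0.2 3.0 5.4
  endloop
 endfacet
 facet normal 0.038 -0.985 0.169
  outer loop
   vertex 4.2 3.0 4.5
   vertex 0.2 3.0 5.4
   vertex 2.2 2.7 3.2
  endloop
 endfacet
 facet normal 0.777 0.162 -0.608
  outer loop
   vertex 4.2 3.0 4.5
   vertex 1.5 5.8 1.8
   vertex 4.8 5.0 5.8
  endloop
 endfacet
 facet normal 0.554 -0.235 -0.798
  outer loop
   vertex 4.2 3.0 4.5
   vertex 2.2 2.7 3.2
   vertex 1.5 5.8 1.8
  endloop
 endfacet
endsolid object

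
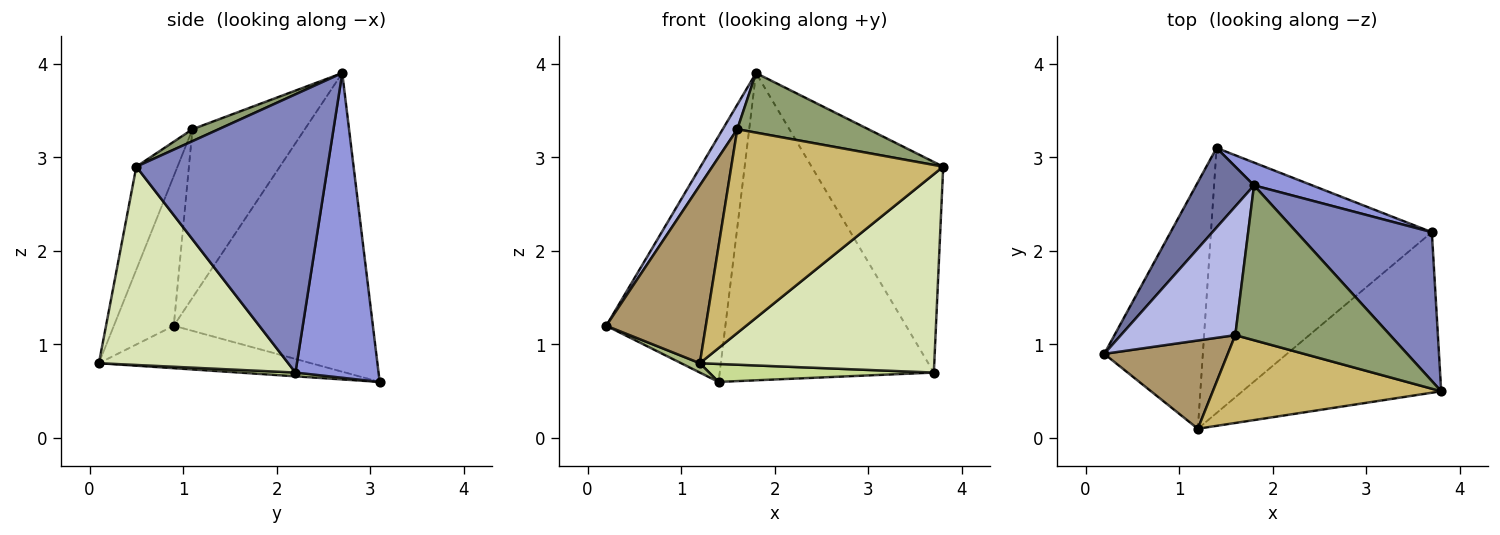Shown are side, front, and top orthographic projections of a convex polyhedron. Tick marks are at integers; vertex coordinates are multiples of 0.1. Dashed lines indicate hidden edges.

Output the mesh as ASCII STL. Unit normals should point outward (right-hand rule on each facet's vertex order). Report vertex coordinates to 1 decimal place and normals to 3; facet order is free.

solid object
 facet normal -0.847 0.506 0.164
  outer loop
   vertex 1.8 2.7 3.9
   vertex 1.4 3.1 0.6
   vertex 0.2 0.9 1.2
  endloop
 endfacet
 facet normal 0.765 0.526 0.372
  outer loop
   vertex 3.7 2.2 0.7
   vertex 1.8 2.7 3.9
   vertex 3.8 0.5 2.9
  endloop
 endfacet
 facet normal 0.361 0.930 0.069
  outer loop
   vertex 3.7 2.2 0.7
   vertex 1.4 3.1 0.6
   vertex 1.8 2.7 3.9
  endloop
 endfacet
 facet normal -0.823 -0.107 0.559
  outer loop
   vertex 1.6 1.1 3.3
   vertex 1.8 2.7 3.9
   vertex 0.2 0.9 1.2
  endloop
 endfacet
 facet normal 0.072 -0.358 0.931
  outer loop
   vertex 1.6 1.1 3.3
   vertex 3.8 0.5 2.9
   vertex 1.8 2.7 3.9
  endloop
 endfacet
 facet normal -0.395 -0.035 -0.918
  outer loop
   vertex 1.2 0.1 0.8
   vertex 0.2 0.9 1.2
   vertex 1.4 3.1 0.6
  endloop
 endfacet
 facet normal 0.017 -0.068 -0.998
  outer loop
   vertex 1.2 0.1 0.8
   vertex 1.4 3.1 0.6
   vertex 3.7 2.2 0.7
  endloop
 endfacet
 facet normal 0.532 -0.658 -0.533
  outer loop
   vertex 1.2 0.1 0.8
   vertex 3.7 2.2 0.7
   vertex 3.8 0.5 2.9
  endloop
 endfacet
 facet normal -0.474 -0.789 0.391
  outer loop
   vertex 1.2 0.1 0.8
   vertex 1.6 1.1 3.3
   vertex 0.2 0.9 1.2
  endloop
 endfacet
 facet normal -0.176 -0.904 0.390
  outer loop
   vertex 1.2 0.1 0.8
   vertex 3.8 0.5 2.9
   vertex 1.6 1.1 3.3
  endloop
 endfacet
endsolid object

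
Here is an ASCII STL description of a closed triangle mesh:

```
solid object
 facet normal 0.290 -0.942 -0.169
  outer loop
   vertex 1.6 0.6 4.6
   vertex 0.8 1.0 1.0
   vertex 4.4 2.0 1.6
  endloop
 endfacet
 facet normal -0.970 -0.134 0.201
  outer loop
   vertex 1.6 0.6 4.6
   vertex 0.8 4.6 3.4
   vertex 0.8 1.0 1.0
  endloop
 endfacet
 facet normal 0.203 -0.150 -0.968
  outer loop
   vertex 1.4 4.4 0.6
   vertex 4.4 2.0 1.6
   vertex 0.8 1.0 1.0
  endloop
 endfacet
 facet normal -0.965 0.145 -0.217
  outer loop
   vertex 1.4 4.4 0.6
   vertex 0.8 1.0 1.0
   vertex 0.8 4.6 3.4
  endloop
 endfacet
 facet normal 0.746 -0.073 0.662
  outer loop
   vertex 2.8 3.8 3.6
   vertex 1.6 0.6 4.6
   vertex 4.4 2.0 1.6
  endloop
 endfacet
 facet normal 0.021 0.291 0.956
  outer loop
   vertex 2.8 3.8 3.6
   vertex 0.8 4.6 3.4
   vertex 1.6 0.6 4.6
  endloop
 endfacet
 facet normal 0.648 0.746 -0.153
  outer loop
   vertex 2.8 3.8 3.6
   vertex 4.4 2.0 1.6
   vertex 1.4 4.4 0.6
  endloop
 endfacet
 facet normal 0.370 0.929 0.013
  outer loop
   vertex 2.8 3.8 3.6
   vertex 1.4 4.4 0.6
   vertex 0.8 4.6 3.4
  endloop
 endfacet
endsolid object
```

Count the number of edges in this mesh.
12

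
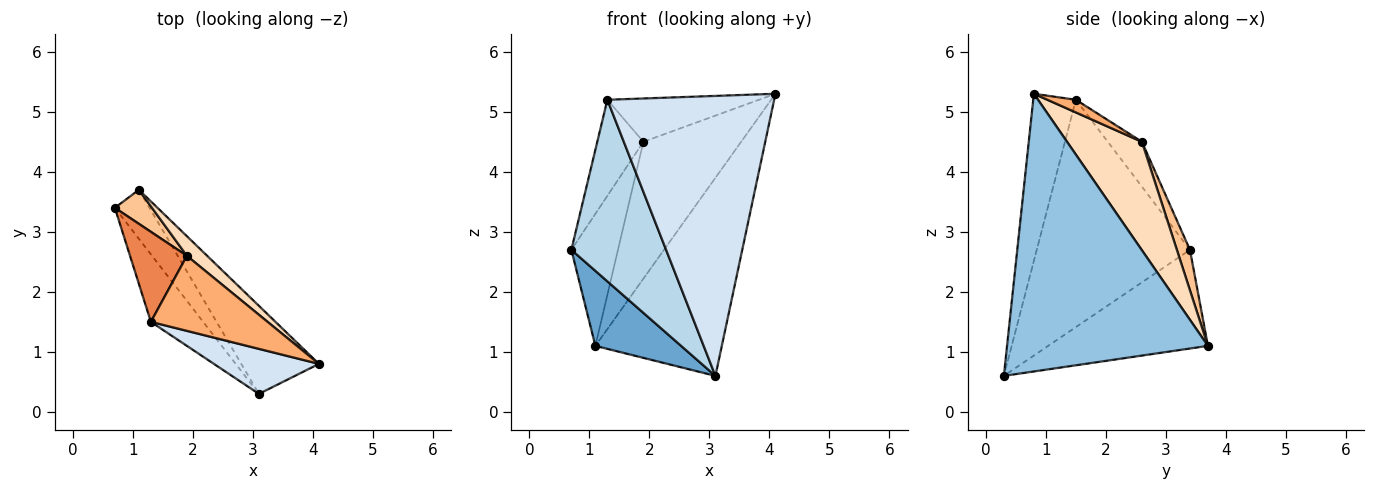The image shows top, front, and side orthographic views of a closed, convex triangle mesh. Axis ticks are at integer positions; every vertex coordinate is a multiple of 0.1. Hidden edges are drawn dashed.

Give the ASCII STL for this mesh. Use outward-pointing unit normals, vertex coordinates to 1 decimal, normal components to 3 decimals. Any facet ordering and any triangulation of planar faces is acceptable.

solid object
 facet normal -0.842 -0.452 -0.295
  outer loop
   vertex 1.1 3.7 1.1
   vertex 3.1 0.3 0.6
   vertex 0.7 3.4 2.7
  endloop
 endfacet
 facet normal 0.824 0.518 -0.230
  outer loop
   vertex 1.1 3.7 1.1
   vertex 4.1 0.8 5.3
   vertex 3.1 0.3 0.6
  endloop
 endfacet
 facet normal -0.835 -0.516 -0.192
  outer loop
   vertex 1.3 1.5 5.2
   vertex 0.7 3.4 2.7
   vertex 3.1 0.3 0.6
  endloop
 endfacet
 facet normal -0.245 -0.957 0.154
  outer loop
   vertex 1.3 1.5 5.2
   vertex 3.1 0.3 0.6
   vertex 4.1 0.8 5.3
  endloop
 endfacet
 facet normal -0.475 0.642 0.602
  outer loop
   vertex 1.9 2.6 4.5
   vertex 0.7 3.4 2.7
   vertex 1.3 1.5 5.2
  endloop
 endfacet
 facet normal 0.094 0.498 0.862
  outer loop
   vertex 1.9 2.6 4.5
   vertex 1.3 1.5 5.2
   vertex 4.1 0.8 5.3
  endloop
 endfacet
 facet normal 0.262 0.935 0.241
  outer loop
   vertex 1.9 2.6 4.5
   vertex 1.1 3.7 1.1
   vertex 0.7 3.4 2.7
  endloop
 endfacet
 facet normal 0.604 0.789 0.113
  outer loop
   vertex 1.9 2.6 4.5
   vertex 4.1 0.8 5.3
   vertex 1.1 3.7 1.1
  endloop
 endfacet
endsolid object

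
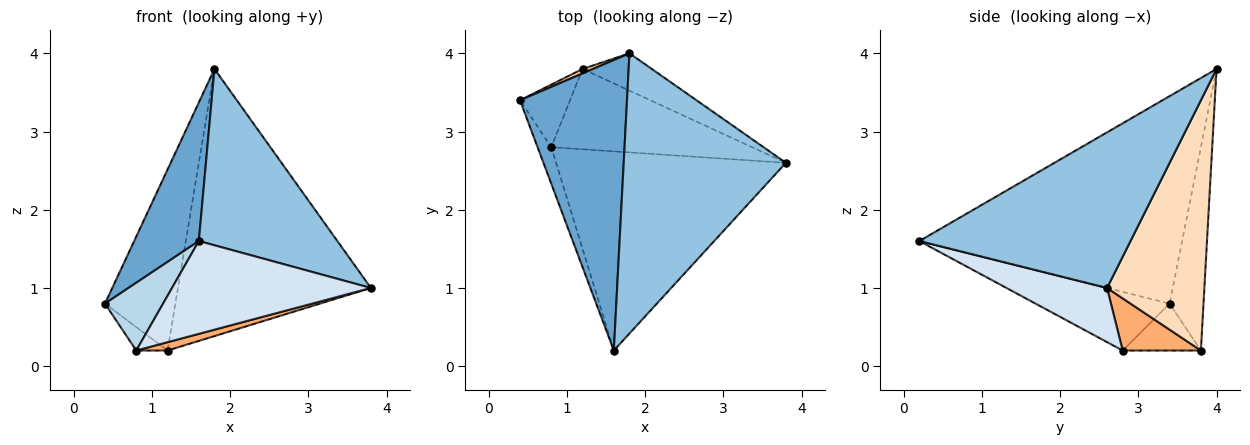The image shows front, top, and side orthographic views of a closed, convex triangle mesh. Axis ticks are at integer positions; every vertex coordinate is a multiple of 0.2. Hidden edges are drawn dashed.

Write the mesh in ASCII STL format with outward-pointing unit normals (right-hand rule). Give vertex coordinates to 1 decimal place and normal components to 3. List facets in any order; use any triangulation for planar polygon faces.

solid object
 facet normal -0.868 -0.214 0.448
  outer loop
   vertex 1.8 4.0 3.8
   vertex 0.4 3.4 0.8
   vertex 1.6 0.2 1.6
  endloop
 endfacet
 facet normal 0.630 -0.414 0.657
  outer loop
   vertex 1.8 4.0 3.8
   vertex 1.6 0.2 1.6
   vertex 3.8 2.6 1.0
  endloop
 endfacet
 facet normal -0.897 -0.389 -0.209
  outer loop
   vertex 0.8 2.8 0.2
   vertex 1.6 0.2 1.6
   vertex 0.4 3.4 0.8
  endloop
 endfacet
 facet normal 0.209 -0.413 -0.886
  outer loop
   vertex 0.8 2.8 0.2
   vertex 3.8 2.6 1.0
   vertex 1.6 0.2 1.6
  endloop
 endfacet
 facet normal -0.660 0.264 -0.704
  outer loop
   vertex 1.2 3.8 0.2
   vertex 0.8 2.8 0.2
   vertex 0.4 3.4 0.8
  endloop
 endfacet
 facet normal 0.250 -0.100 -0.963
  outer loop
   vertex 1.2 3.8 0.2
   vertex 3.8 2.6 1.0
   vertex 0.8 2.8 0.2
  endloop
 endfacet
 facet normal -0.434 0.901 0.022
  outer loop
   vertex 1.2 3.8 0.2
   vertex 0.4 3.4 0.8
   vertex 1.8 4.0 3.8
  endloop
 endfacet
 facet normal 0.447 0.886 -0.124
  outer loop
   vertex 1.2 3.8 0.2
   vertex 1.8 4.0 3.8
   vertex 3.8 2.6 1.0
  endloop
 endfacet
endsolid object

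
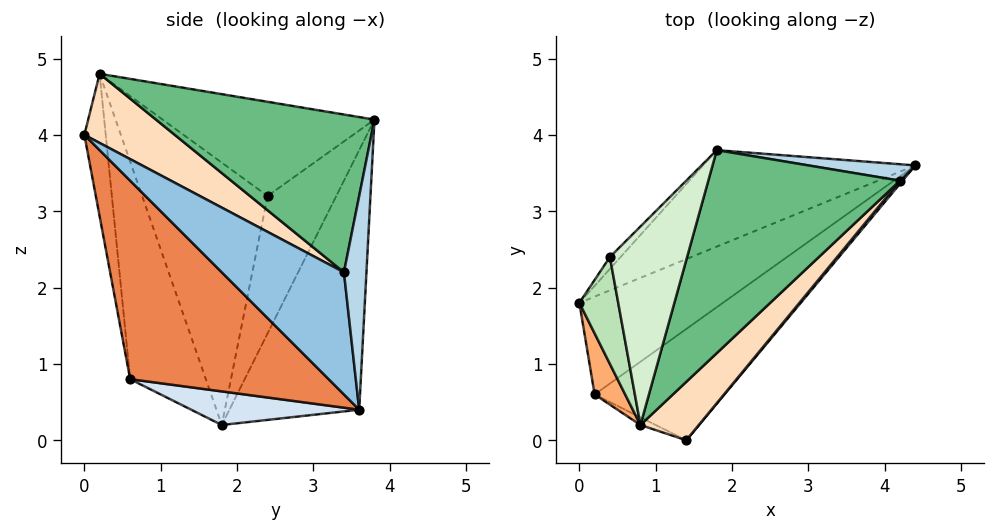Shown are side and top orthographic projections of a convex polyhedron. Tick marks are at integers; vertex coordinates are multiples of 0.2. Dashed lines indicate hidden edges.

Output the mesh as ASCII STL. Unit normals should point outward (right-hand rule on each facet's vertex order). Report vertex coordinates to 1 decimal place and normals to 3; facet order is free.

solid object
 facet normal -0.351 0.891 -0.287
  outer loop
   vertex 1.8 3.8 4.2
   vertex 4.4 3.6 0.4
   vertex 0.0 1.8 0.2
  endloop
 endfacet
 facet normal 0.776 -0.631 0.016
  outer loop
   vertex 4.2 3.4 2.2
   vertex 1.4 0.0 4.0
   vertex 4.4 3.6 0.4
  endloop
 endfacet
 facet normal 0.272 0.953 0.136
  outer loop
   vertex 4.2 3.4 2.2
   vertex 4.4 3.6 0.4
   vertex 1.8 3.8 4.2
  endloop
 endfacet
 facet normal 0.208 -0.410 -0.888
  outer loop
   vertex 0.2 0.6 0.8
   vertex 0.0 1.8 0.2
   vertex 4.4 3.6 0.4
  endloop
 endfacet
 facet normal 0.524 -0.780 -0.343
  outer loop
   vertex 0.2 0.6 0.8
   vertex 4.4 3.6 0.4
   vertex 1.4 0.0 4.0
  endloop
 endfacet
 facet normal -0.986 -0.095 0.138
  outer loop
   vertex 0.8 0.2 4.8
   vertex 0.0 1.8 0.2
   vertex 0.2 0.6 0.8
  endloop
 endfacet
 facet normal -0.362 -0.931 -0.039
  outer loop
   vertex 0.8 0.2 4.8
   vertex 0.2 0.6 0.8
   vertex 1.4 0.0 4.0
  endloop
 endfacet
 facet normal 0.734 -0.277 0.620
  outer loop
   vertex 0.8 0.2 4.8
   vertex 1.4 0.0 4.0
   vertex 4.2 3.4 2.2
  endloop
 endfacet
 facet normal 0.635 -0.048 0.771
  outer loop
   vertex 0.8 0.2 4.8
   vertex 4.2 3.4 2.2
   vertex 1.8 3.8 4.2
  endloop
 endfacet
 facet normal -0.687 0.725 -0.053
  outer loop
   vertex 0.4 2.4 3.2
   vertex 1.8 3.8 4.2
   vertex 0.0 1.8 0.2
  endloop
 endfacet
 facet normal -0.987 -0.073 0.146
  outer loop
   vertex 0.4 2.4 3.2
   vertex 0.0 1.8 0.2
   vertex 0.8 0.2 4.8
  endloop
 endfacet
 facet normal -0.736 0.305 0.604
  outer loop
   vertex 0.4 2.4 3.2
   vertex 0.8 0.2 4.8
   vertex 1.8 3.8 4.2
  endloop
 endfacet
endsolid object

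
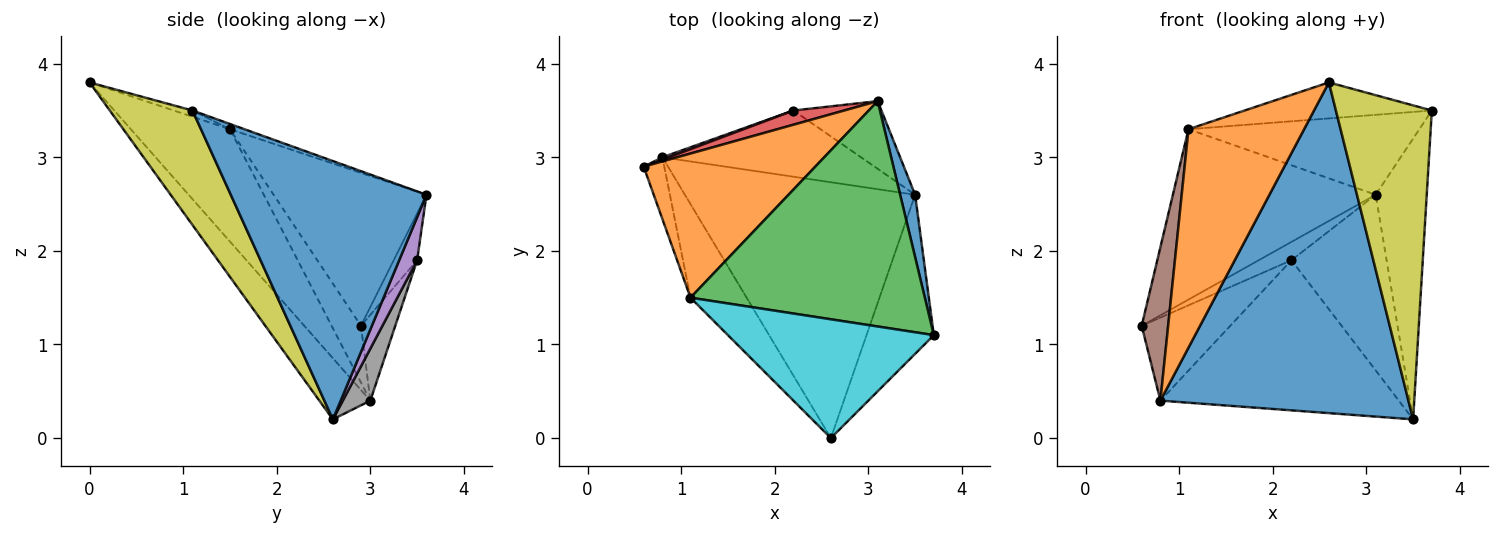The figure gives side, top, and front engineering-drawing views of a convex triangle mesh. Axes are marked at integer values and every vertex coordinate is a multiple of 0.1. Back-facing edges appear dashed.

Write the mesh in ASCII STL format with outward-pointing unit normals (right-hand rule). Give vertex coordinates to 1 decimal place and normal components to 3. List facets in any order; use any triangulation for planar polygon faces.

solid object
 facet normal 0.966 0.252 0.056
  outer loop
   vertex 3.5 2.6 0.2
   vertex 3.1 3.6 2.6
   vertex 3.7 1.1 3.5
  endloop
 endfacet
 facet normal -0.499 0.662 0.560
  outer loop
   vertex 1.1 1.5 3.3
   vertex 3.1 3.6 2.6
   vertex 0.6 2.9 1.2
  endloop
 endfacet
 facet normal -0.021 0.334 0.942
  outer loop
   vertex 1.1 1.5 3.3
   vertex 3.7 1.1 3.5
   vertex 3.1 3.6 2.6
  endloop
 endfacet
 facet normal -0.492 0.688 0.534
  outer loop
   vertex 2.2 3.5 1.9
   vertex 0.6 2.9 1.2
   vertex 3.1 3.6 2.6
  endloop
 endfacet
 facet normal 0.173 0.919 -0.354
  outer loop
   vertex 2.2 3.5 1.9
   vertex 3.1 3.6 2.6
   vertex 3.5 2.6 0.2
  endloop
 endfacet
 facet normal -0.717 -0.646 -0.260
  outer loop
   vertex 0.8 3.0 0.4
   vertex 1.1 1.5 3.3
   vertex 0.6 2.9 1.2
  endloop
 endfacet
 facet normal -0.361 0.932 0.026
  outer loop
   vertex 0.8 3.0 0.4
   vertex 0.6 2.9 1.2
   vertex 2.2 3.5 1.9
  endloop
 endfacet
 facet normal 0.105 0.910 -0.401
  outer loop
   vertex 0.8 3.0 0.4
   vertex 2.2 3.5 1.9
   vertex 3.5 2.6 0.2
  endloop
 endfacet
 facet normal 0.609 -0.707 -0.358
  outer loop
   vertex 2.6 0.0 3.8
   vertex 3.5 2.6 0.2
   vertex 3.7 1.1 3.5
  endloop
 endfacet
 facet normal -0.029 0.290 0.957
  outer loop
   vertex 2.6 0.0 3.8
   vertex 3.7 1.1 3.5
   vertex 1.1 1.5 3.3
  endloop
 endfacet
 facet normal -0.160 -0.781 -0.604
  outer loop
   vertex 2.6 0.0 3.8
   vertex 0.8 3.0 0.4
   vertex 3.5 2.6 0.2
  endloop
 endfacet
 facet normal -0.619 -0.722 -0.309
  outer loop
   vertex 2.6 0.0 3.8
   vertex 1.1 1.5 3.3
   vertex 0.8 3.0 0.4
  endloop
 endfacet
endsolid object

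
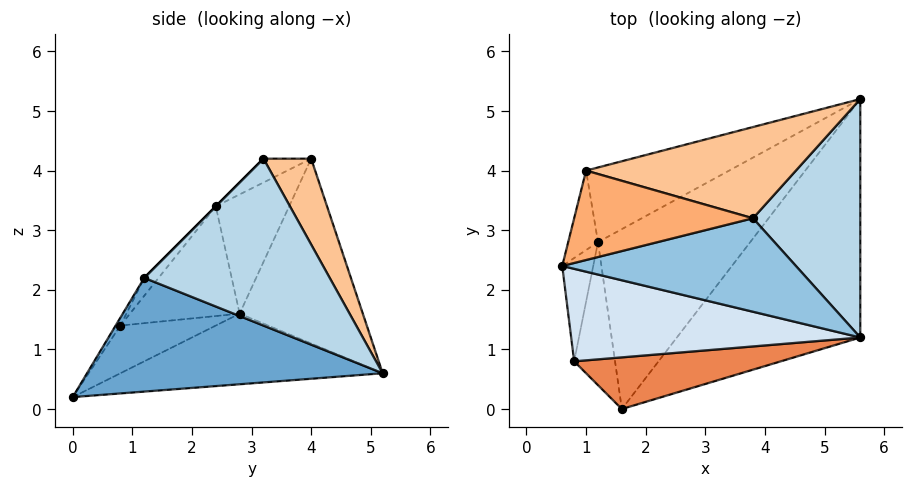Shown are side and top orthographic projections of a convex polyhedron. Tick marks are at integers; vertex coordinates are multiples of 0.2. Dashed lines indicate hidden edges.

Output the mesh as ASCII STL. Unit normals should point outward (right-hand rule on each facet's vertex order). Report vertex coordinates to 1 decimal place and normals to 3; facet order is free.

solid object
 facet normal 0.499 -0.322 -0.805
  outer loop
   vertex 1.6 0.0 0.2
   vertex 5.6 5.2 0.6
   vertex 5.6 1.2 2.2
  endloop
 endfacet
 facet normal 0.000 -0.707 0.707
  outer loop
   vertex 3.8 3.2 4.2
   vertex 0.6 2.4 3.4
   vertex 5.6 1.2 2.2
  endloop
 endfacet
 facet normal 0.822 0.211 0.529
  outer loop
   vertex 3.8 3.2 4.2
   vertex 5.6 1.2 2.2
   vertex 5.6 5.2 0.6
  endloop
 endfacet
 facet normal -0.038 -0.782 0.622
  outer loop
   vertex 0.8 0.8 1.4
   vertex 5.6 1.2 2.2
   vertex 0.6 2.4 3.4
  endloop
 endfacet
 facet normal -0.021 -0.838 0.545
  outer loop
   vertex 0.8 0.8 1.4
   vertex 1.6 0.0 0.2
   vertex 5.6 1.2 2.2
  endloop
 endfacet
 facet normal -0.120 -0.420 0.900
  outer loop
   vertex 1.0 4.0 4.2
   vertex 0.6 2.4 3.4
   vertex 3.8 3.2 4.2
  endloop
 endfacet
 facet normal 0.228 0.798 0.557
  outer loop
   vertex 1.0 4.0 4.2
   vertex 3.8 3.2 4.2
   vertex 5.6 5.2 0.6
  endloop
 endfacet
 facet normal -0.392 0.366 -0.844
  outer loop
   vertex 1.2 2.8 1.6
   vertex 5.6 5.2 0.6
   vertex 1.6 0.0 0.2
  endloop
 endfacet
 facet normal -0.742 0.212 -0.636
  outer loop
   vertex 1.2 2.8 1.6
   vertex 1.6 0.0 0.2
   vertex 0.8 0.8 1.4
  endloop
 endfacet
 facet normal -0.508 0.767 -0.393
  outer loop
   vertex 1.2 2.8 1.6
   vertex 1.0 4.0 4.2
   vertex 5.6 5.2 0.6
  endloop
 endfacet
 facet normal -0.940 0.215 -0.266
  outer loop
   vertex 1.2 2.8 1.6
   vertex 0.8 0.8 1.4
   vertex 0.6 2.4 3.4
  endloop
 endfacet
 facet normal -0.912 0.342 -0.228
  outer loop
   vertex 1.2 2.8 1.6
   vertex 0.6 2.4 3.4
   vertex 1.0 4.0 4.2
  endloop
 endfacet
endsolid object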